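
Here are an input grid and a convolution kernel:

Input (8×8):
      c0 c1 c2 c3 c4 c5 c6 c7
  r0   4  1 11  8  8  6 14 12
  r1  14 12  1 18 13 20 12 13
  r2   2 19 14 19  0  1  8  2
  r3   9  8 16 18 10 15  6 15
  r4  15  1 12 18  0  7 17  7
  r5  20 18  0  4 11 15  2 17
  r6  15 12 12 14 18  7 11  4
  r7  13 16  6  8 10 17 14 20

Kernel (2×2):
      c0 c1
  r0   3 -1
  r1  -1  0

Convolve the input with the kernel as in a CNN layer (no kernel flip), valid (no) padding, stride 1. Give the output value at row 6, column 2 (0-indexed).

16

The receptive field on the input at this output position is [12 14 / 6 8]. Elementwise product with the kernel and sum: 12·3 + 14·-1 + 6·-1.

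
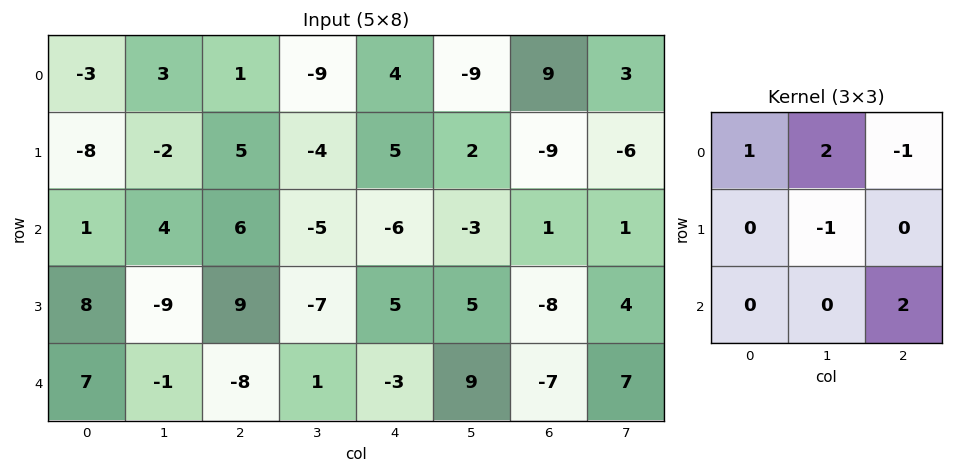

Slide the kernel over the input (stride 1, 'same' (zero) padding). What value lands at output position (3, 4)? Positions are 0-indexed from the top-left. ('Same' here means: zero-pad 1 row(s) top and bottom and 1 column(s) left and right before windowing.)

The receptive field on the zero-padded input at this output position is [-5 -6 -3 / -7 5 5 / 1 -3 9]. Elementwise product with the kernel and sum: -5·1 + -6·2 + -3·-1 + 5·-1 + 9·2.

-1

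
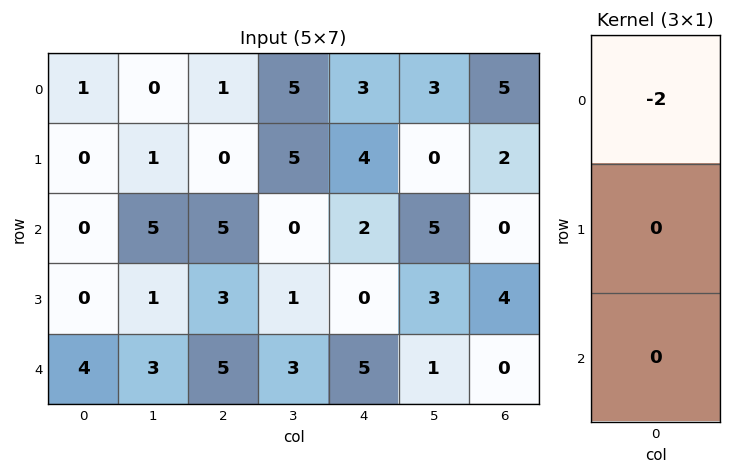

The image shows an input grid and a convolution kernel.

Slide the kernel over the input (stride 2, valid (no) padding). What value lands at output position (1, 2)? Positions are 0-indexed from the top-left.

The receptive field on the input at this output position is [2 / 0 / 5]. Elementwise product with the kernel and sum: 2·-2.

-4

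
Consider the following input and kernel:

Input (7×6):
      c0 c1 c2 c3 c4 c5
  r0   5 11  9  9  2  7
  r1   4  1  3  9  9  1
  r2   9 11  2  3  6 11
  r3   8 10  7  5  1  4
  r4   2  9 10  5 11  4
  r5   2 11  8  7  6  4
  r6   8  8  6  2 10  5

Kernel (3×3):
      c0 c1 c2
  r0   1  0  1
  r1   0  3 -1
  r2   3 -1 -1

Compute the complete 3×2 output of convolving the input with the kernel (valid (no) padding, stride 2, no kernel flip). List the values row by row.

Output[0,0]: The receptive field on the input at this output position is [5 11 9 / 4 1 3 / 9 11 2]. Elementwise product with the kernel and sum: 5·1 + 9·1 + 1·3 + 3·-1 + 9·3 + 11·-1 + 2·-1.
Output[0,1]: The receptive field on the input at this output position is [9 9 2 / 3 9 9 / 2 3 6]. Elementwise product with the kernel and sum: 9·1 + 2·1 + 9·3 + 9·-1 + 2·3 + 3·-1 + 6·-1.

28 26
21 36
47 42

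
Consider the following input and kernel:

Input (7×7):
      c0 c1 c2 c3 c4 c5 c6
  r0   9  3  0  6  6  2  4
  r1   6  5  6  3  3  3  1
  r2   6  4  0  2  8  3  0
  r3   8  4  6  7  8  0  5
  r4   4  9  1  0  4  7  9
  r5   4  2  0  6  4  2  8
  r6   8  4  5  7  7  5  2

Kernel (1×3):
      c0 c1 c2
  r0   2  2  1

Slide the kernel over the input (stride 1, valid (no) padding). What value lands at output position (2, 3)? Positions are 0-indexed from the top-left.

The receptive field on the input at this output position is [2 8 3]. Elementwise product with the kernel and sum: 2·2 + 8·2 + 3·1.

23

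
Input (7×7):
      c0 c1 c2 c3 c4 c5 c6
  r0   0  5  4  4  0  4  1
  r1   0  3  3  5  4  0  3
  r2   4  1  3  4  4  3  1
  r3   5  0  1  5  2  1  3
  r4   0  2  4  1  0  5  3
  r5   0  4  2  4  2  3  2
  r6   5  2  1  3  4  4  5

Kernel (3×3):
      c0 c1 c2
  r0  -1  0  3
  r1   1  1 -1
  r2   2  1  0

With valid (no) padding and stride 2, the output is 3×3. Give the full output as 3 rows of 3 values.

21 10 15
11 22 4
26 5 24

Output[0,0]: The receptive field on the input at this output position is [0 5 4 / 0 3 3 / 4 1 3]. Elementwise product with the kernel and sum: 0·-1 + 4·3 + 0·1 + 3·1 + 3·-1 + 4·2 + 1·1.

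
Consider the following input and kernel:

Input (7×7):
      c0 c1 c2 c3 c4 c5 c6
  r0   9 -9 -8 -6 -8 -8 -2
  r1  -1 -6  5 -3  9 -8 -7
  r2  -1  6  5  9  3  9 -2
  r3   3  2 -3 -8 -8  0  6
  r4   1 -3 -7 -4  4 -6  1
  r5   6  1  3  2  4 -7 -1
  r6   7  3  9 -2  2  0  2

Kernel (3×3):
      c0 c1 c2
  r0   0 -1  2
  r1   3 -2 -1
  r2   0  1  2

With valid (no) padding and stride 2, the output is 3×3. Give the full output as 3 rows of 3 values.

Output[0,0]: The receptive field on the input at this output position is [9 -9 -8 / -1 -6 5 / -1 6 5]. Elementwise product with the kernel and sum: -9·-1 + -8·2 + -1·3 + -6·-2 + 5·-1 + 6·1 + 5·2.
Output[0,1]: The receptive field on the input at this output position is [-8 -6 -8 / 5 -3 9 / 5 9 3]. Elementwise product with the kernel and sum: -6·-1 + -8·2 + 5·3 + -3·-2 + 9·-1 + 9·1 + 3·2.

13 17 59
-5 16 -47
23 15 39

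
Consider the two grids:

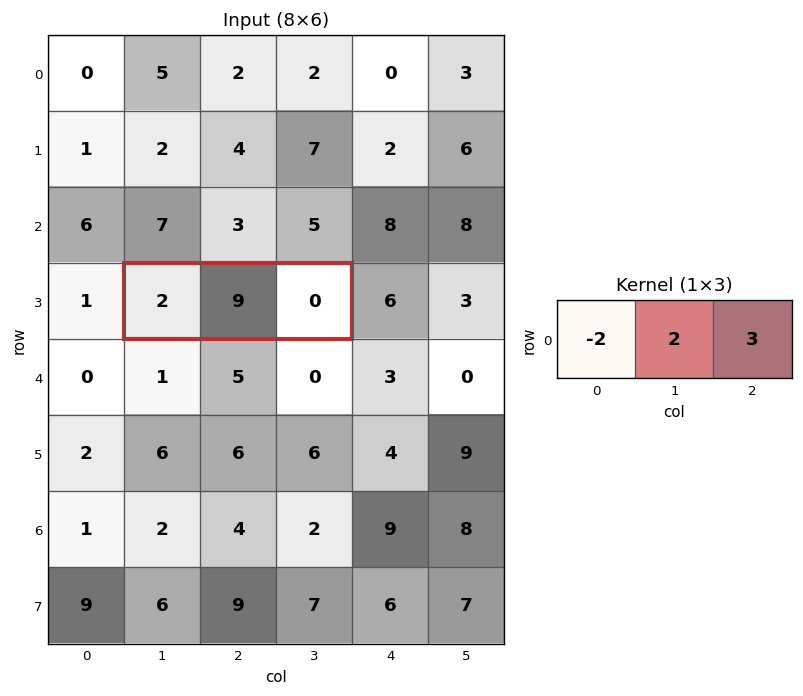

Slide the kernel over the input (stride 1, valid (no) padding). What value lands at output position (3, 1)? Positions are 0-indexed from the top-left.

The receptive field on the input at this output position is [2 9 0]. Elementwise product with the kernel and sum: 2·-2 + 9·2 + 0·3.

14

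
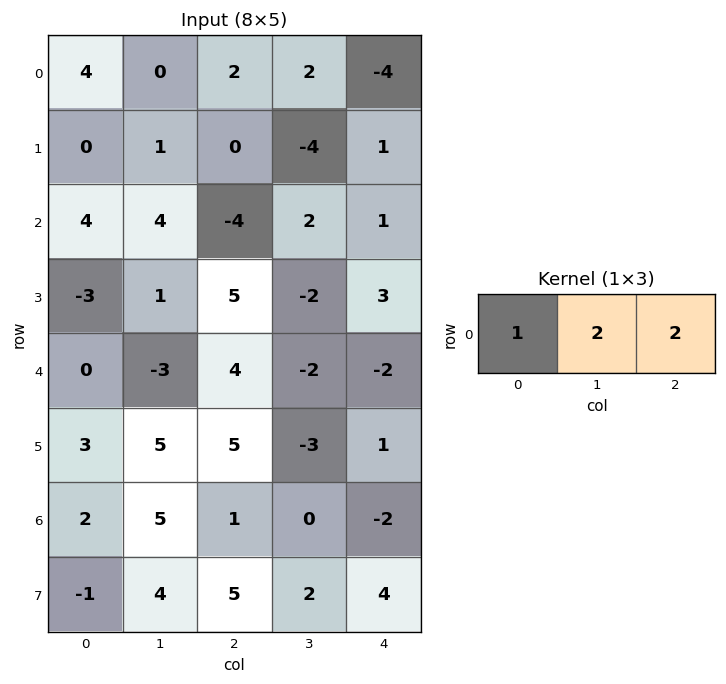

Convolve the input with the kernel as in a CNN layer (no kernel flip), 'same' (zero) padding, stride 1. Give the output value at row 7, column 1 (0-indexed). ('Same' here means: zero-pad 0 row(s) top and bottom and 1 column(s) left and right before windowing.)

The receptive field on the zero-padded input at this output position is [-1 4 5]. Elementwise product with the kernel and sum: -1·1 + 4·2 + 5·2.

17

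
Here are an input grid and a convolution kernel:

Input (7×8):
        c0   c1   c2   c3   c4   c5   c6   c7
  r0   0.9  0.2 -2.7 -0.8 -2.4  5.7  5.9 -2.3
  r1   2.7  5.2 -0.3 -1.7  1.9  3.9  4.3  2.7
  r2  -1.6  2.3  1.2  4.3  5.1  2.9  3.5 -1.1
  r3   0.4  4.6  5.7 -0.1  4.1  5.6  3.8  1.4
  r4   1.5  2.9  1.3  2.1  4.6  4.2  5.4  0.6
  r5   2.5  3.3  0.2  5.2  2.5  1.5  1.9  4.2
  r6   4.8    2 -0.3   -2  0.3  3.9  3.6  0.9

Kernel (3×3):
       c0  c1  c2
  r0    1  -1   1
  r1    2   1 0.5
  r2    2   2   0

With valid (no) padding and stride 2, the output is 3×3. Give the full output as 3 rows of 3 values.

9.85 5.35 23.65
14.35 22.15 39
21.9 6.05 21.65

Output[0,0]: The receptive field on the input at this output position is [0.9 0.2 -2.7 / 2.7 5.2 -0.3 / -1.6 2.3 1.2]. Elementwise product with the kernel and sum: 0.9·1 + 0.2·-1 + -2.7·1 + 2.7·2 + 5.2·1 + -0.3·0.5 + -1.6·2 + 2.3·2.
Output[0,1]: The receptive field on the input at this output position is [-2.7 -0.8 -2.4 / -0.3 -1.7 1.9 / 1.2 4.3 5.1]. Elementwise product with the kernel and sum: -2.7·1 + -0.8·-1 + -2.4·1 + -0.3·2 + -1.7·1 + 1.9·0.5 + 1.2·2 + 4.3·2.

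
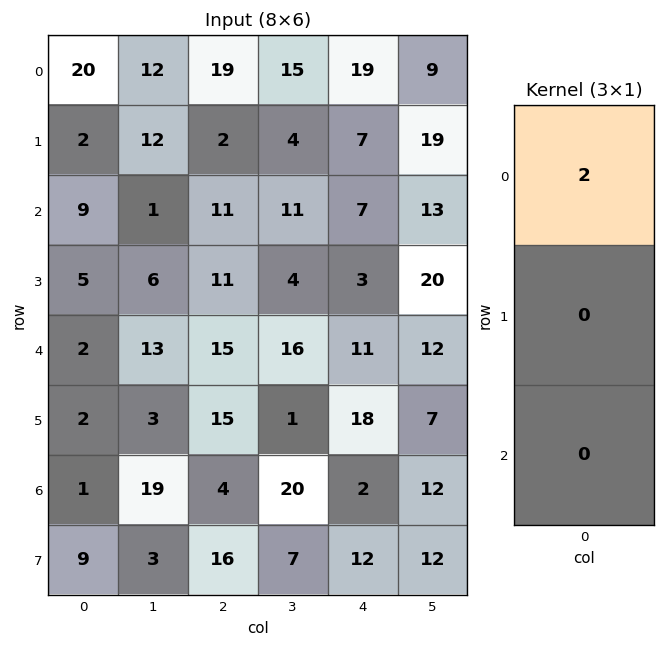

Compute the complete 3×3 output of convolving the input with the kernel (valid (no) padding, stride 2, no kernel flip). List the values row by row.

40 38 38
18 22 14
4 30 22

Output[0,0]: The receptive field on the input at this output position is [20 / 2 / 9]. Elementwise product with the kernel and sum: 20·2.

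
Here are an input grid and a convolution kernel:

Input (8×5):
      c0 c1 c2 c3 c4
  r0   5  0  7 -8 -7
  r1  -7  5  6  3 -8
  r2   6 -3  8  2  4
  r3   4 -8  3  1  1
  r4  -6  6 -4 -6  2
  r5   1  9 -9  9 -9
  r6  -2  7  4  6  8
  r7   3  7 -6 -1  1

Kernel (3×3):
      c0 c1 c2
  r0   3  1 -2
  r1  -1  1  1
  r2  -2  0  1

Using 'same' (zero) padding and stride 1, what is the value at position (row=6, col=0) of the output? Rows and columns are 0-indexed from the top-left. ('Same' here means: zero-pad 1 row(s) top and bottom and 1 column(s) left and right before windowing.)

The receptive field on the zero-padded input at this output position is [0 1 9 / 0 -2 7 / 0 3 7]. Elementwise product with the kernel and sum: 0·3 + 1·1 + 9·-2 + 0·-1 + -2·1 + 7·1 + 0·-2 + 7·1.

-5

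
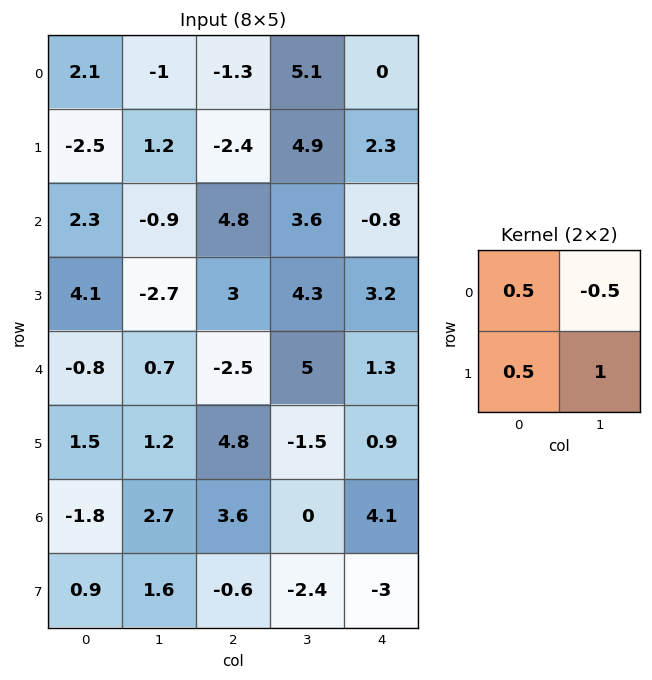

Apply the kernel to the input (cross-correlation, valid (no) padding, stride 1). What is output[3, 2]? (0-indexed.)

The receptive field on the input at this output position is [3 4.3 / -2.5 5]. Elementwise product with the kernel and sum: 3·0.5 + 4.3·-0.5 + -2.5·0.5 + 5·1.

3.1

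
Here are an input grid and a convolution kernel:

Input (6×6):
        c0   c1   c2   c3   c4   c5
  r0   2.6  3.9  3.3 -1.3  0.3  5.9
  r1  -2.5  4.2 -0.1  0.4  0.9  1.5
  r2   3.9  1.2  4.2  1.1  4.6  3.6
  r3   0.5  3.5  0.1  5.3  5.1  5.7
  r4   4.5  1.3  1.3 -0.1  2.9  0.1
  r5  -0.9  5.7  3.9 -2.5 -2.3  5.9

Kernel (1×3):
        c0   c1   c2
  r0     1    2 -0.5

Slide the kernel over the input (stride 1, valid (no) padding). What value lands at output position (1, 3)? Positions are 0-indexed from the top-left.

The receptive field on the input at this output position is [0.4 0.9 1.5]. Elementwise product with the kernel and sum: 0.4·1 + 0.9·2 + 1.5·-0.5.

1.45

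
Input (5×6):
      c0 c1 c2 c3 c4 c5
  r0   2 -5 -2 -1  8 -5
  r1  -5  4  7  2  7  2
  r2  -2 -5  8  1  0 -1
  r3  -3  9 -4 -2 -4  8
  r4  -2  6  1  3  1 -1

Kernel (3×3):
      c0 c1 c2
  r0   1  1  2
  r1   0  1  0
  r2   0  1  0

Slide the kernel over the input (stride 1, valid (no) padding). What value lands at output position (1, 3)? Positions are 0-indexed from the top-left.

9

The receptive field on the input at this output position is [2 7 2 / 1 0 -1 / -2 -4 8]. Elementwise product with the kernel and sum: 2·1 + 7·1 + 2·2 + 0·1 + -4·1.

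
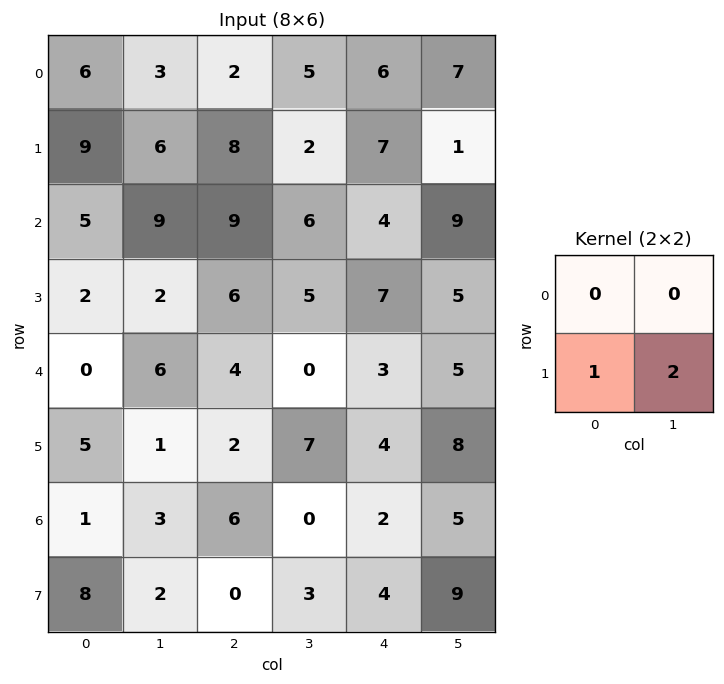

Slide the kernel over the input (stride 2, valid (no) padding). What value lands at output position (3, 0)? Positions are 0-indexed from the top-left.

The receptive field on the input at this output position is [1 3 / 8 2]. Elementwise product with the kernel and sum: 8·1 + 2·2.

12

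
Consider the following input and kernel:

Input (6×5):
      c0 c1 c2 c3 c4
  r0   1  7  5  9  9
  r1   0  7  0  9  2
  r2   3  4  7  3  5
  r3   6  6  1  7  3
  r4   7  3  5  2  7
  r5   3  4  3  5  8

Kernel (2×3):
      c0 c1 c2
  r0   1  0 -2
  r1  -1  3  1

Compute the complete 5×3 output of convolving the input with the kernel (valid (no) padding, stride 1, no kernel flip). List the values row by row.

12 -9 16
16 9 3
2 2 20
11 6 3
9 9 11

Output[0,0]: The receptive field on the input at this output position is [1 7 5 / 0 7 0]. Elementwise product with the kernel and sum: 1·1 + 5·-2 + 0·-1 + 7·3 + 0·1.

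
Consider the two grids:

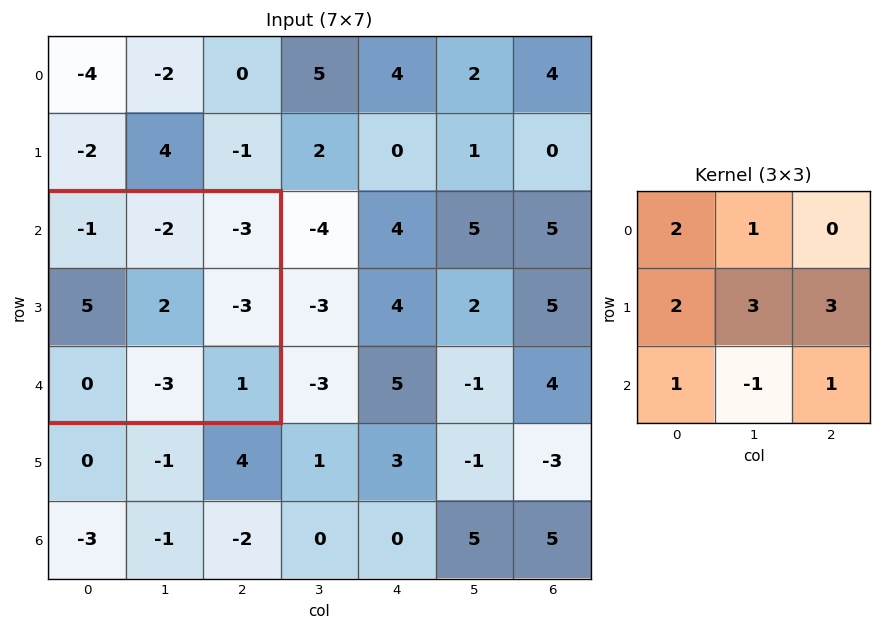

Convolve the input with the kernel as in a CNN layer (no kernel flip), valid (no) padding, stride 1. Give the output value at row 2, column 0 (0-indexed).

7

The receptive field on the input at this output position is [-1 -2 -3 / 5 2 -3 / 0 -3 1]. Elementwise product with the kernel and sum: -1·2 + -2·1 + 5·2 + 2·3 + -3·3 + 0·1 + -3·-1 + 1·1.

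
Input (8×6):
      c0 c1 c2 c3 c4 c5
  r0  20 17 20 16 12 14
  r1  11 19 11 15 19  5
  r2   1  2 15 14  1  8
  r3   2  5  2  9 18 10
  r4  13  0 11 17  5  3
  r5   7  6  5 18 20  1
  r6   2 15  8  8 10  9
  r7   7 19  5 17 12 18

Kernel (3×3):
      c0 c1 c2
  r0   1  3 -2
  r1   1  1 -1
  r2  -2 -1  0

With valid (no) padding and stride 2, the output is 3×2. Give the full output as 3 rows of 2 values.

46 7
-44 9
-20 31

Output[0,0]: The receptive field on the input at this output position is [20 17 20 / 11 19 11 / 1 2 15]. Elementwise product with the kernel and sum: 20·1 + 17·3 + 20·-2 + 11·1 + 19·1 + 11·-1 + 1·-2 + 2·-1.
Output[0,1]: The receptive field on the input at this output position is [20 16 12 / 11 15 19 / 15 14 1]. Elementwise product with the kernel and sum: 20·1 + 16·3 + 12·-2 + 11·1 + 15·1 + 19·-1 + 15·-2 + 14·-1.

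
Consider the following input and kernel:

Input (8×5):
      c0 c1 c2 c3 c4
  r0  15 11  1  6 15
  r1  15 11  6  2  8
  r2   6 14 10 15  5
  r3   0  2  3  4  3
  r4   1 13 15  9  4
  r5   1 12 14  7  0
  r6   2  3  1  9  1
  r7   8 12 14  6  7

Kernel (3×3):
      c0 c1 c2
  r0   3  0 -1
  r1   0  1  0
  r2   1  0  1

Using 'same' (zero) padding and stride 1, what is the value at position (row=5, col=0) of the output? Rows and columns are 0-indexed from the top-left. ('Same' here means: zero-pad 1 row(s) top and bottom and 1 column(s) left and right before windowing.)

The receptive field on the zero-padded input at this output position is [0 1 13 / 0 1 12 / 0 2 3]. Elementwise product with the kernel and sum: 0·3 + 13·-1 + 1·1 + 0·1 + 3·1.

-9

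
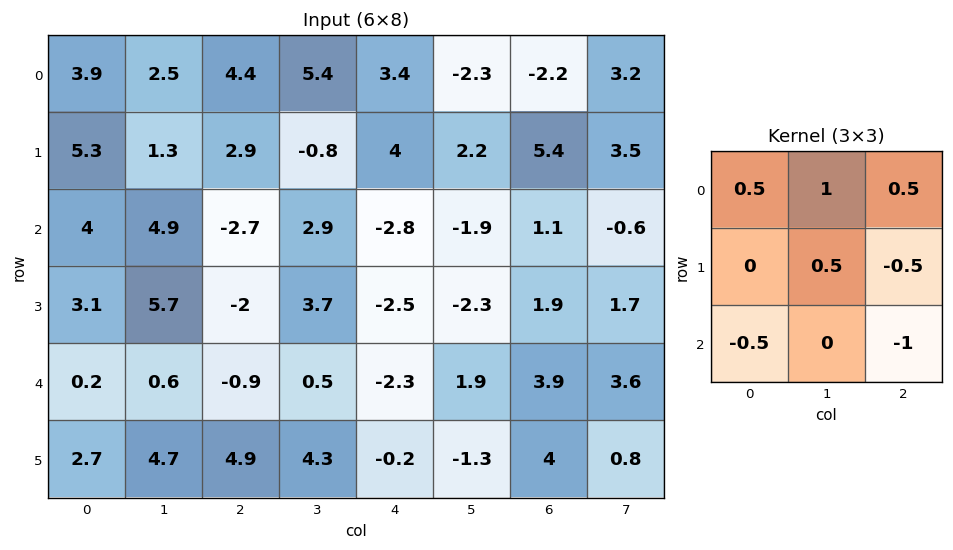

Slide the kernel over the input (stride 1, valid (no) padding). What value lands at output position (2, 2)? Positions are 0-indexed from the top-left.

The receptive field on the input at this output position is [-2.7 2.9 -2.8 / -2 3.7 -2.5 / -0.9 0.5 -2.3]. Elementwise product with the kernel and sum: -2.7·0.5 + 2.9·1 + -2.8·0.5 + 3.7·0.5 + -2.5·-0.5 + -0.9·-0.5 + -2.3·-1.

6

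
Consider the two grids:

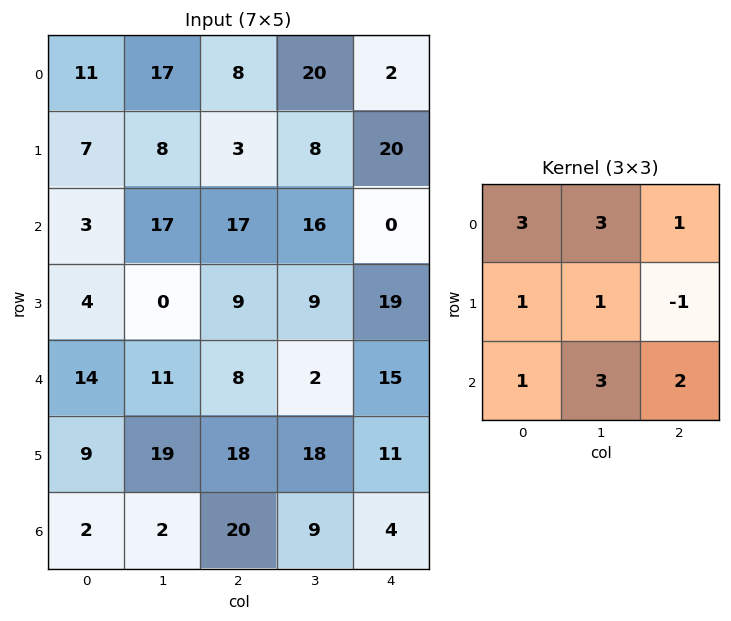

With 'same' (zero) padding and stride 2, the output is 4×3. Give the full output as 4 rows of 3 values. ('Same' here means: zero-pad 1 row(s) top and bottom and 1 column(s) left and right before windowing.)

31 38 90
27 104 166
80 162 152
46 142 100

Output[0,0]: The receptive field on the zero-padded input at this output position is [0 0 0 / 0 11 17 / 0 7 8]. Elementwise product with the kernel and sum: 0·3 + 0·3 + 0·1 + 0·1 + 11·1 + 17·-1 + 0·1 + 7·3 + 8·2.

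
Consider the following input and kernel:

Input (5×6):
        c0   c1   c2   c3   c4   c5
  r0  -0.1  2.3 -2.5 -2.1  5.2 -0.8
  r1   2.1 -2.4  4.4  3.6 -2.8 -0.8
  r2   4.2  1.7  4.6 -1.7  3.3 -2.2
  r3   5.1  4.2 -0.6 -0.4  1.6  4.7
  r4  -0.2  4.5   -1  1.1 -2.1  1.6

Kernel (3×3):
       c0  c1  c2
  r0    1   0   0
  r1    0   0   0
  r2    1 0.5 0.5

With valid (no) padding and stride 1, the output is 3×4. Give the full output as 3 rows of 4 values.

Output[0,0]: The receptive field on the input at this output position is [-0.1 2.3 -2.5 / 2.1 -2.4 4.4 / 4.2 1.7 4.6]. Elementwise product with the kernel and sum: -0.1·1 + 4.2·1 + 1.7·0.5 + 4.6·0.5.

7.25 5.45 2.9 -3.25
9 1.3 4.4 6.35
5.75 6.25 3.1 -0.85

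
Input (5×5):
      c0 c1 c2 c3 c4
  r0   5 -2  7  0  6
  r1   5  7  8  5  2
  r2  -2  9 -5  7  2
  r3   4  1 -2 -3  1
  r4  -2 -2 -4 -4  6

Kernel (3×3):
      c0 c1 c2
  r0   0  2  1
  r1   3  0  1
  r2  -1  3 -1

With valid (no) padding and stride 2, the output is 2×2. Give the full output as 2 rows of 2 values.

60 56
23 -3

Output[0,0]: The receptive field on the input at this output position is [5 -2 7 / 5 7 8 / -2 9 -5]. Elementwise product with the kernel and sum: -2·2 + 7·1 + 5·3 + 8·1 + -2·-1 + 9·3 + -5·-1.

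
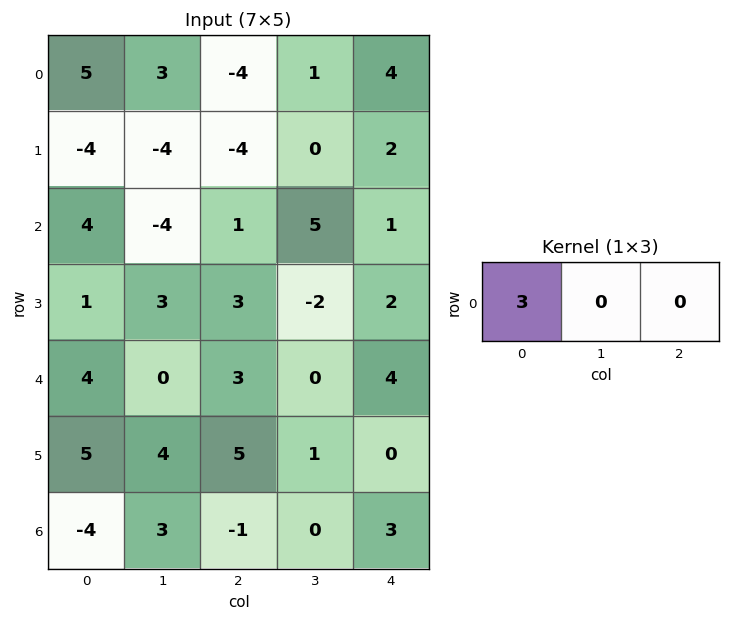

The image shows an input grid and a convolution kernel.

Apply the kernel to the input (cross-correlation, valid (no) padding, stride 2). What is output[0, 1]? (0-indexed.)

The receptive field on the input at this output position is [-4 1 4]. Elementwise product with the kernel and sum: -4·3.

-12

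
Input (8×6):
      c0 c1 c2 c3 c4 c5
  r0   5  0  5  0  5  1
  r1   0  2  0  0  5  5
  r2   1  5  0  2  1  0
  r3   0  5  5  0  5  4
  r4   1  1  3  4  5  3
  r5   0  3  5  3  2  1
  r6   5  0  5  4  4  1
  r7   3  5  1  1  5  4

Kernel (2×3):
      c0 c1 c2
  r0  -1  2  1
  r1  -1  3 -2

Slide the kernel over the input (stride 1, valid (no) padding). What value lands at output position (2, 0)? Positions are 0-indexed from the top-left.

14

The receptive field on the input at this output position is [1 5 0 / 0 5 5]. Elementwise product with the kernel and sum: 1·-1 + 5·2 + 0·1 + 0·-1 + 5·3 + 5·-2.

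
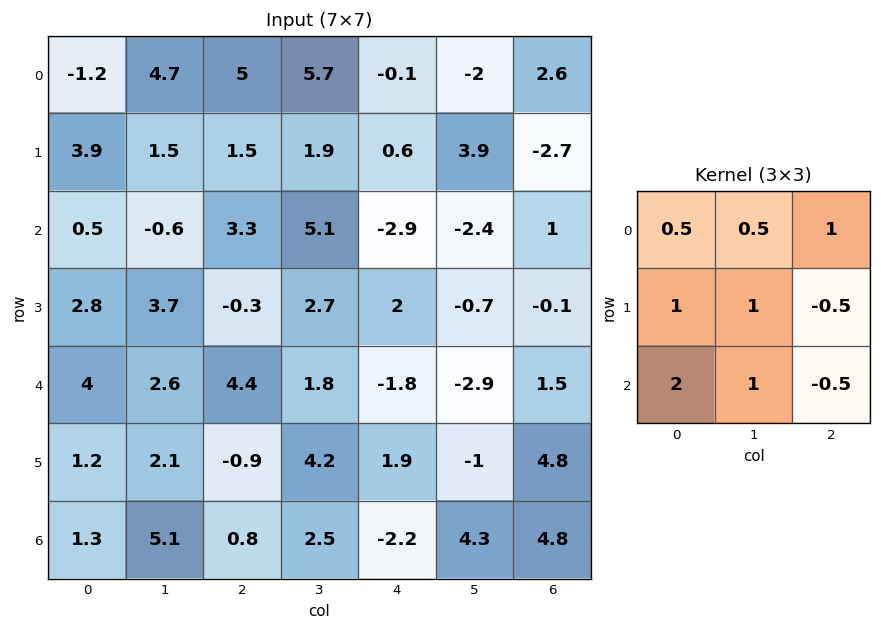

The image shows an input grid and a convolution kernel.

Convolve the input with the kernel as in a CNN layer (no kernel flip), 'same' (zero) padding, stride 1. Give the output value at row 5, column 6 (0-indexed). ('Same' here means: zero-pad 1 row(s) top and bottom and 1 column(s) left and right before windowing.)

The receptive field on the zero-padded input at this output position is [-2.9 1.5 0 / -1 4.8 0 / 4.3 4.8 0]. Elementwise product with the kernel and sum: -2.9·0.5 + 1.5·0.5 + 0·1 + -1·1 + 4.8·1 + 0·-0.5 + 4.3·2 + 4.8·1 + 0·-0.5.

16.5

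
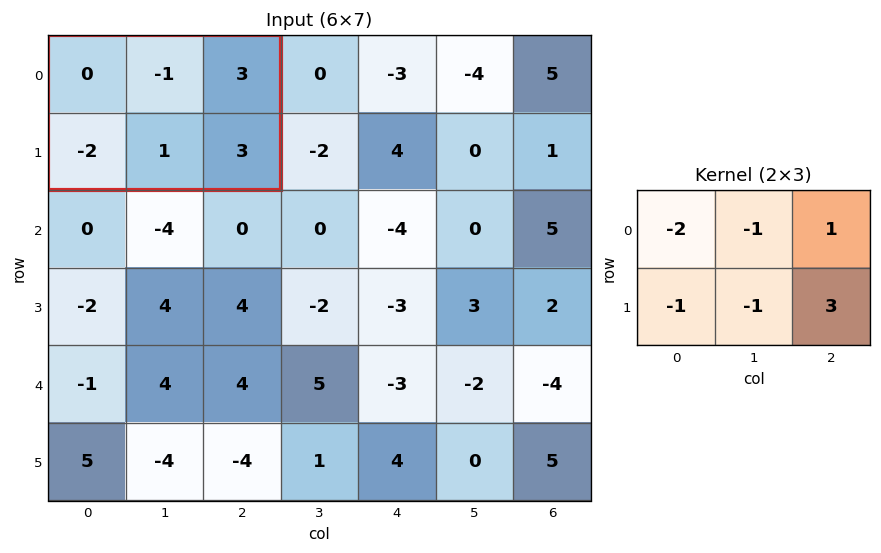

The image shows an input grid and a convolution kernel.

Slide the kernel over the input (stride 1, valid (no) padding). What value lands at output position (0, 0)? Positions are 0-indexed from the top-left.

14

The receptive field on the input at this output position is [0 -1 3 / -2 1 3]. Elementwise product with the kernel and sum: 0·-2 + -1·-1 + 3·1 + -2·-1 + 1·-1 + 3·3.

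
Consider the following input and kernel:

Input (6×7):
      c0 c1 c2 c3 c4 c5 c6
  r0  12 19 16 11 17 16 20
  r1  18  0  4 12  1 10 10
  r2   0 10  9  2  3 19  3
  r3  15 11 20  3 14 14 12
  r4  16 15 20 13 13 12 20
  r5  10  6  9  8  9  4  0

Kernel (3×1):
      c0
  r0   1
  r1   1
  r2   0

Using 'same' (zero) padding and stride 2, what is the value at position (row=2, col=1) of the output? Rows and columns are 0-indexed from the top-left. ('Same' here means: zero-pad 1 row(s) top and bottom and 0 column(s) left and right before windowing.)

The receptive field on the zero-padded input at this output position is [20 / 20 / 9]. Elementwise product with the kernel and sum: 20·1 + 20·1.

40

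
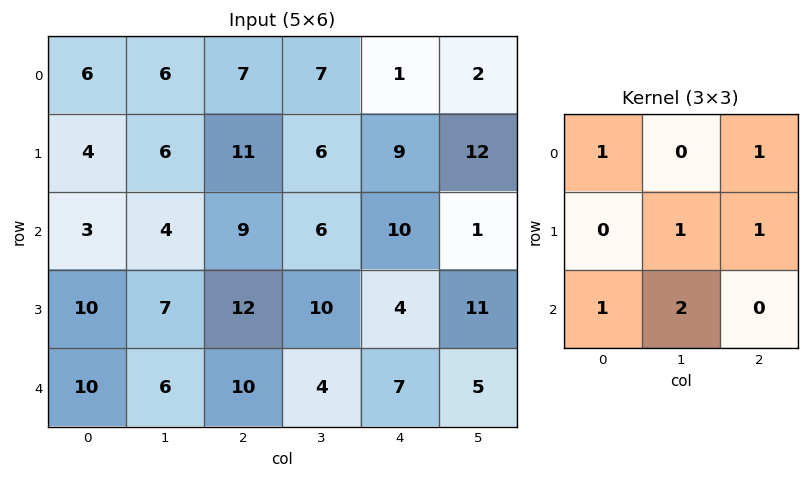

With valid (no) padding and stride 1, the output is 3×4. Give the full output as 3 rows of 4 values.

41 52 44 56
52 58 68 47
53 58 51 40

Output[0,0]: The receptive field on the input at this output position is [6 6 7 / 4 6 11 / 3 4 9]. Elementwise product with the kernel and sum: 6·1 + 7·1 + 6·1 + 11·1 + 3·1 + 4·2.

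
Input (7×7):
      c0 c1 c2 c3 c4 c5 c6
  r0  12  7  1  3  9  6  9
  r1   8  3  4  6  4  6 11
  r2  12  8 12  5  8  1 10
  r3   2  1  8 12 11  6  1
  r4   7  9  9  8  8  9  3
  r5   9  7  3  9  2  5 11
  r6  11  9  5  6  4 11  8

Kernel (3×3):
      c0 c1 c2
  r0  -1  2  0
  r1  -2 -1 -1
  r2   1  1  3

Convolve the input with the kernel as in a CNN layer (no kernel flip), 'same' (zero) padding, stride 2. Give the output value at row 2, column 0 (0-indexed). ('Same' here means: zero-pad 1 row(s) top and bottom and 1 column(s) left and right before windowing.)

18

The receptive field on the zero-padded input at this output position is [0 2 1 / 0 7 9 / 0 9 7]. Elementwise product with the kernel and sum: 0·-1 + 2·2 + 0·-2 + 7·-1 + 9·-1 + 0·1 + 9·1 + 7·3.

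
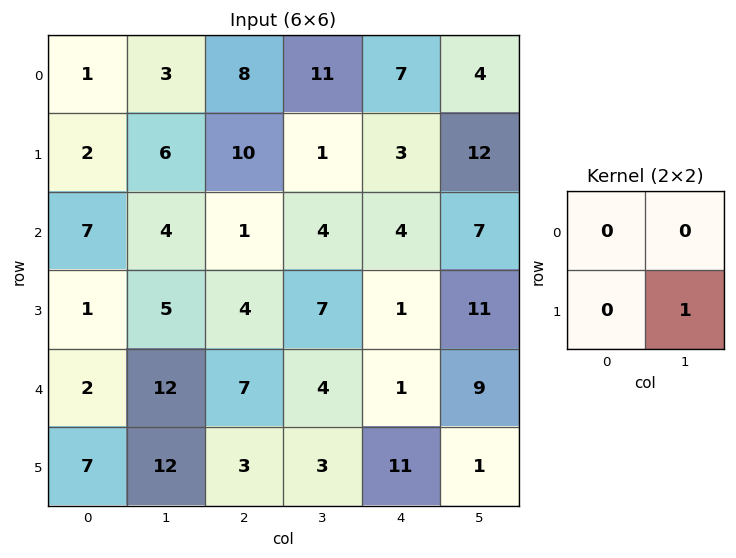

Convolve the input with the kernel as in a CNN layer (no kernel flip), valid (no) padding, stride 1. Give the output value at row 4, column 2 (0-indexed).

The receptive field on the input at this output position is [7 4 / 3 3]. Elementwise product with the kernel and sum: 3·1.

3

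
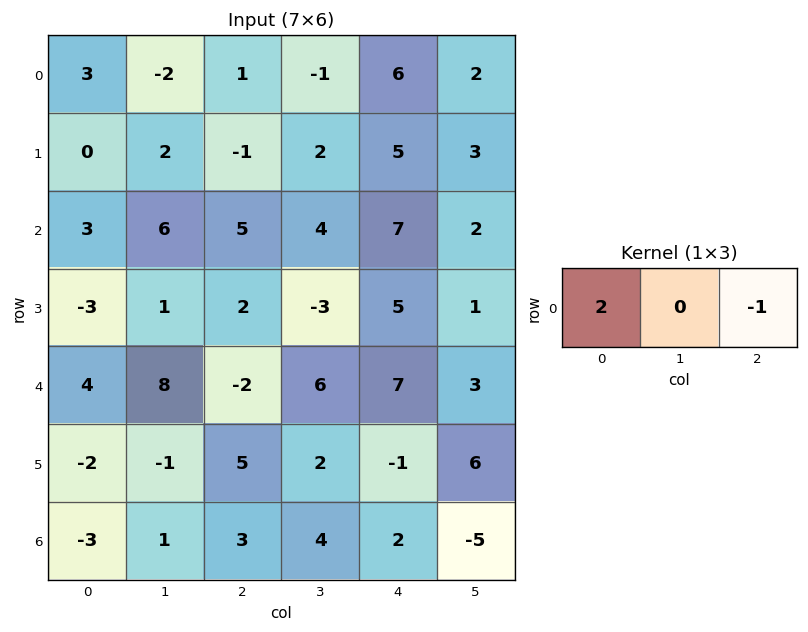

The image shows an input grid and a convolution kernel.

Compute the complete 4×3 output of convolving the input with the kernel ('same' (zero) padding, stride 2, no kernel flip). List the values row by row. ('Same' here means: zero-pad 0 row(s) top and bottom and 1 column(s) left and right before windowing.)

2 -3 -4
-6 8 6
-8 10 9
-1 -2 13

Output[0,0]: The receptive field on the zero-padded input at this output position is [0 3 -2]. Elementwise product with the kernel and sum: 0·2 + -2·-1.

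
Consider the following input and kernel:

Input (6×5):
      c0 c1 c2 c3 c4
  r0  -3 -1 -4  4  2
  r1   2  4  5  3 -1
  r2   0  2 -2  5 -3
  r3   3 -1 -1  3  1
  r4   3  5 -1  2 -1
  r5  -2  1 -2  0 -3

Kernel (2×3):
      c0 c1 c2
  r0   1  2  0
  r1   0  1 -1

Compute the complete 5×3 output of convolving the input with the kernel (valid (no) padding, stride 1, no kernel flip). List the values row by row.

-6 -7 8
14 7 19
4 -6 10
7 -6 8
16 1 6

Output[0,0]: The receptive field on the input at this output position is [-3 -1 -4 / 2 4 5]. Elementwise product with the kernel and sum: -3·1 + -1·2 + 4·1 + 5·-1.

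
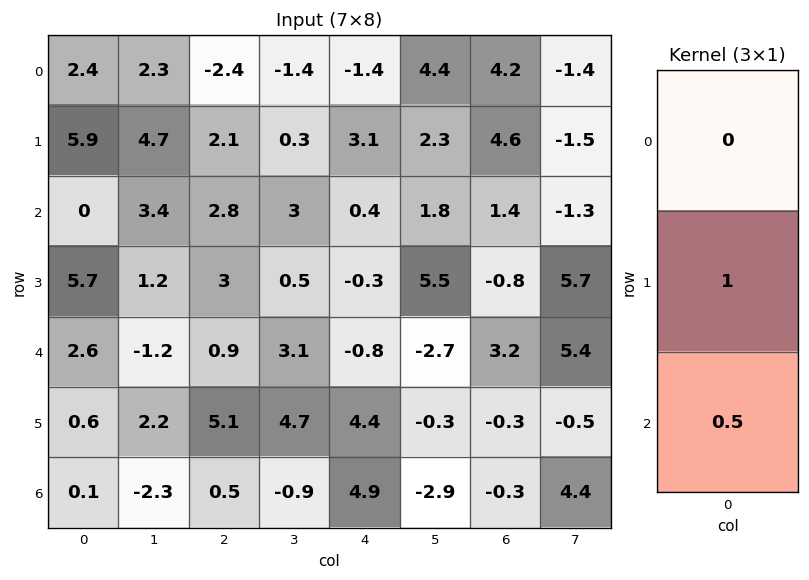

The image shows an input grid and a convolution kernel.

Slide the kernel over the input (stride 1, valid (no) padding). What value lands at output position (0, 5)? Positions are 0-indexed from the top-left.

3.2

The receptive field on the input at this output position is [4.4 / 2.3 / 1.8]. Elementwise product with the kernel and sum: 2.3·1 + 1.8·0.5.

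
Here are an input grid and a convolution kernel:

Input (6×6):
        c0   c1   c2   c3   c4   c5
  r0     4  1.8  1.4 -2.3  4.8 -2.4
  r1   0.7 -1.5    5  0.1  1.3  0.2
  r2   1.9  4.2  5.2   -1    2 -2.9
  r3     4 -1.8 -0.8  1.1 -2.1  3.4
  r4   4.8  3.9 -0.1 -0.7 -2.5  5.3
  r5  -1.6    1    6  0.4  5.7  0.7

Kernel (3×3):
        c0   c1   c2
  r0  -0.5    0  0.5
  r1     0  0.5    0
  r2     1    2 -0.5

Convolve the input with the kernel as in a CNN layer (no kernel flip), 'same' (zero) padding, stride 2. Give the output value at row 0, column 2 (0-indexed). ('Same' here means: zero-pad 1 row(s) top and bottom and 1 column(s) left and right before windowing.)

The receptive field on the zero-padded input at this output position is [0 0 0 / -2.3 4.8 -2.4 / 0.1 1.3 0.2]. Elementwise product with the kernel and sum: 0·-0.5 + 0·0.5 + 4.8·0.5 + 0.1·1 + 1.3·2 + 0.2·-0.5.

5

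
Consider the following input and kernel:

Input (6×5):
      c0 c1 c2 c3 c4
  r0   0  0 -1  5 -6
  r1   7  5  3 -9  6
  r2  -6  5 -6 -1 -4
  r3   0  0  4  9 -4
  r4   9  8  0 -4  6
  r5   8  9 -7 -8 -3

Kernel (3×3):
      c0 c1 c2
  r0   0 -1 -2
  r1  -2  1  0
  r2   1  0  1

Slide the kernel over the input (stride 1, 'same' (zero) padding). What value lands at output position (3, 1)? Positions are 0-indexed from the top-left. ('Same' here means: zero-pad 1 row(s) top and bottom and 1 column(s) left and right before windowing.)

The receptive field on the zero-padded input at this output position is [-6 5 -6 / 0 0 4 / 9 8 0]. Elementwise product with the kernel and sum: 5·-1 + -6·-2 + 0·-2 + 0·1 + 9·1 + 0·1.

16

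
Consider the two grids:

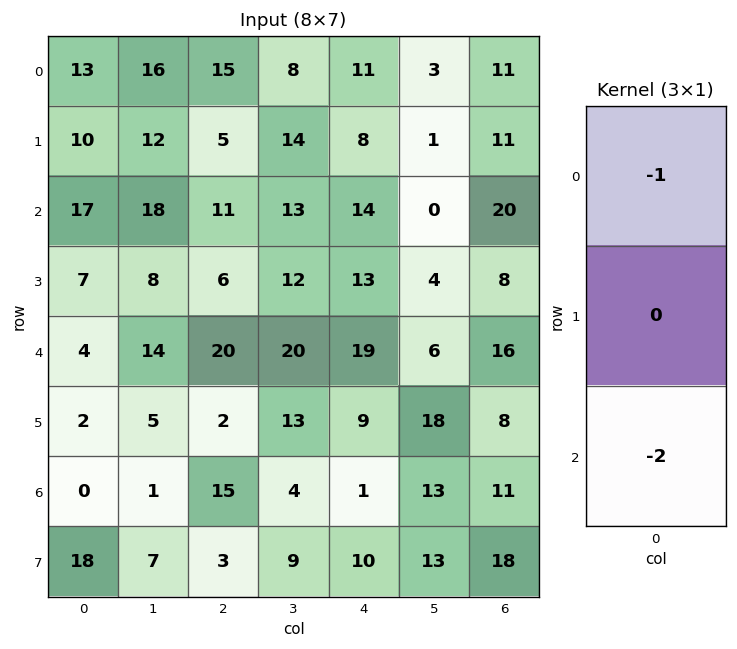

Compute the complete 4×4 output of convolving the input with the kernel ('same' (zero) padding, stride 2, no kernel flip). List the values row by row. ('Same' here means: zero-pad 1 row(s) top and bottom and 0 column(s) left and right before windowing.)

Output[0,0]: The receptive field on the zero-padded input at this output position is [0 / 13 / 10]. Elementwise product with the kernel and sum: 0·-1 + 10·-2.
Output[0,1]: The receptive field on the zero-padded input at this output position is [0 / 15 / 5]. Elementwise product with the kernel and sum: 0·-1 + 5·-2.

-20 -10 -16 -22
-24 -17 -34 -27
-11 -10 -31 -24
-38 -8 -29 -44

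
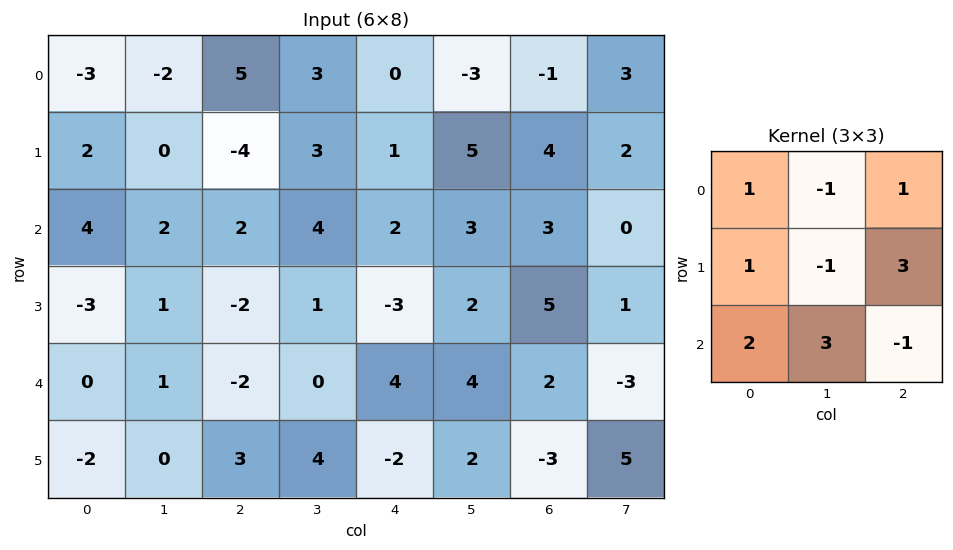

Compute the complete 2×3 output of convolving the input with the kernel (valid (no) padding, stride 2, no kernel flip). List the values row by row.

6 12 20
-1 -20 30

Output[0,0]: The receptive field on the input at this output position is [-3 -2 5 / 2 0 -4 / 4 2 2]. Elementwise product with the kernel and sum: -3·1 + -2·-1 + 5·1 + 2·1 + 0·-1 + -4·3 + 4·2 + 2·3 + 2·-1.
Output[0,1]: The receptive field on the input at this output position is [5 3 0 / -4 3 1 / 2 4 2]. Elementwise product with the kernel and sum: 5·1 + 3·-1 + 0·1 + -4·1 + 3·-1 + 1·3 + 2·2 + 4·3 + 2·-1.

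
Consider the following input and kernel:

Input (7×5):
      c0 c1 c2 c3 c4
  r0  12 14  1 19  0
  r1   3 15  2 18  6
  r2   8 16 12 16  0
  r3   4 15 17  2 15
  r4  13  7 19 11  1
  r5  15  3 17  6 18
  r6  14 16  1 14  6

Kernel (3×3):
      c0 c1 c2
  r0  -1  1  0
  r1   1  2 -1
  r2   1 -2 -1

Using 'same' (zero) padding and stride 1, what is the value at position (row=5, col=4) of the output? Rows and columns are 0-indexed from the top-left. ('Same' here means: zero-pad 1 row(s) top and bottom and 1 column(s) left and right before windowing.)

34

The receptive field on the zero-padded input at this output position is [11 1 0 / 6 18 0 / 14 6 0]. Elementwise product with the kernel and sum: 11·-1 + 1·1 + 6·1 + 18·2 + 0·-1 + 14·1 + 6·-2 + 0·-1.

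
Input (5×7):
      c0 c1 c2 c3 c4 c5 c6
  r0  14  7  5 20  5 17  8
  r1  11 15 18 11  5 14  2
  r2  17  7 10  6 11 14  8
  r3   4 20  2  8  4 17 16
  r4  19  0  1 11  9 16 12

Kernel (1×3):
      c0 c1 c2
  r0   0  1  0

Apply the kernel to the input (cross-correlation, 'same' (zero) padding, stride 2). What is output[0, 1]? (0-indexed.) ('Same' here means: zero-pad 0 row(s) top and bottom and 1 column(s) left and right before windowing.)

5

The receptive field on the zero-padded input at this output position is [7 5 20]. Elementwise product with the kernel and sum: 5·1.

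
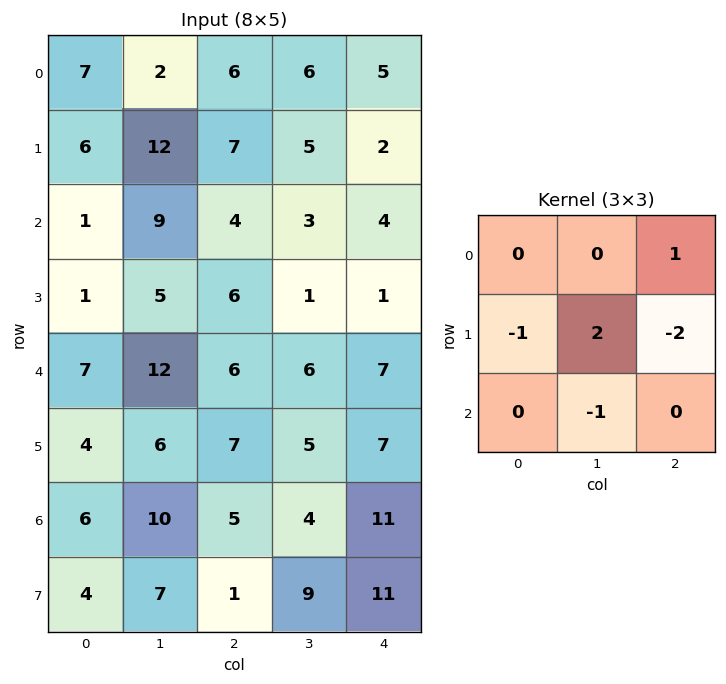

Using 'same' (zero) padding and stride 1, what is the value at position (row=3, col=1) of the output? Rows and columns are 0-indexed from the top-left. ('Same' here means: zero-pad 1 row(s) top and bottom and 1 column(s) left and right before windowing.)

The receptive field on the zero-padded input at this output position is [1 9 4 / 1 5 6 / 7 12 6]. Elementwise product with the kernel and sum: 4·1 + 1·-1 + 5·2 + 6·-2 + 12·-1.

-11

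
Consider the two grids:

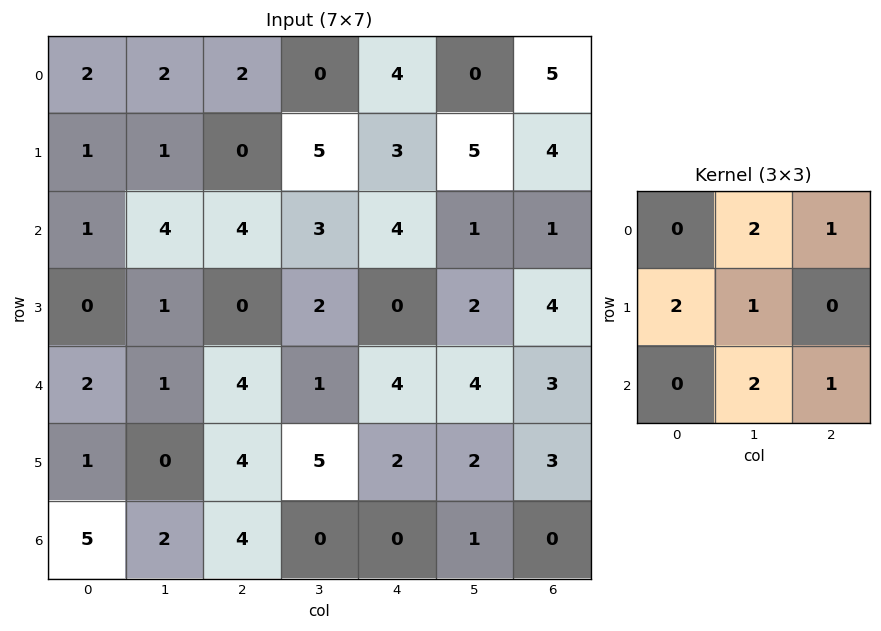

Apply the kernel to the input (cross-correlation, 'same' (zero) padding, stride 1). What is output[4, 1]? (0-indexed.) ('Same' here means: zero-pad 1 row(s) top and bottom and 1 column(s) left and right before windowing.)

The receptive field on the zero-padded input at this output position is [0 1 0 / 2 1 4 / 1 0 4]. Elementwise product with the kernel and sum: 1·2 + 0·1 + 2·2 + 1·1 + 0·2 + 4·1.

11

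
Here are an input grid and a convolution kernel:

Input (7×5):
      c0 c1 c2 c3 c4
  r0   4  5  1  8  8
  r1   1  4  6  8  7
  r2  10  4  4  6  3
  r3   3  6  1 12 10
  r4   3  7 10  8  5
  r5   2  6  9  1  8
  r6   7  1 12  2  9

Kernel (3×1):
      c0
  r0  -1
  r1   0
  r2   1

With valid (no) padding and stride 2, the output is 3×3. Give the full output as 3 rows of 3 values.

Output[0,0]: The receptive field on the input at this output position is [4 / 1 / 10]. Elementwise product with the kernel and sum: 4·-1 + 10·1.
Output[0,1]: The receptive field on the input at this output position is [1 / 6 / 4]. Elementwise product with the kernel and sum: 1·-1 + 4·1.

6 3 -5
-7 6 2
4 2 4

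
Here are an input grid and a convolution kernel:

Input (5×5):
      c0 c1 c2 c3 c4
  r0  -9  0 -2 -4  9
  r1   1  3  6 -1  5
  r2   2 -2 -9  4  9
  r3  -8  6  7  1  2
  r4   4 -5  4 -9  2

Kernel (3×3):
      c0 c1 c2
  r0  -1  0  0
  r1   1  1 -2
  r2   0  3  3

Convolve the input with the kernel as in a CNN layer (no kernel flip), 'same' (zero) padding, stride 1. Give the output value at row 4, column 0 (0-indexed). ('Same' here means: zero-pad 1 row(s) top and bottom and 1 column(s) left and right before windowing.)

14

The receptive field on the zero-padded input at this output position is [0 -8 6 / 0 4 -5 / 0 0 0]. Elementwise product with the kernel and sum: 0·-1 + 0·1 + 4·1 + -5·-2 + 0·3 + 0·3.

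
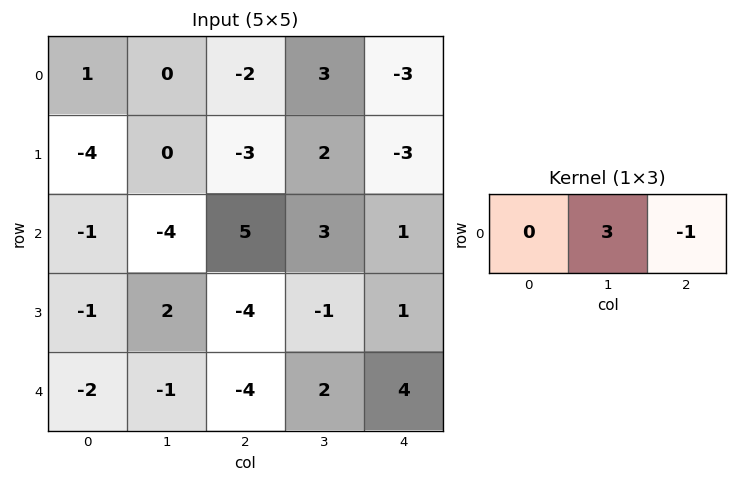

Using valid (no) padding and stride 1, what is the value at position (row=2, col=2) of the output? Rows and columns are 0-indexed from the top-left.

8

The receptive field on the input at this output position is [5 3 1]. Elementwise product with the kernel and sum: 3·3 + 1·-1.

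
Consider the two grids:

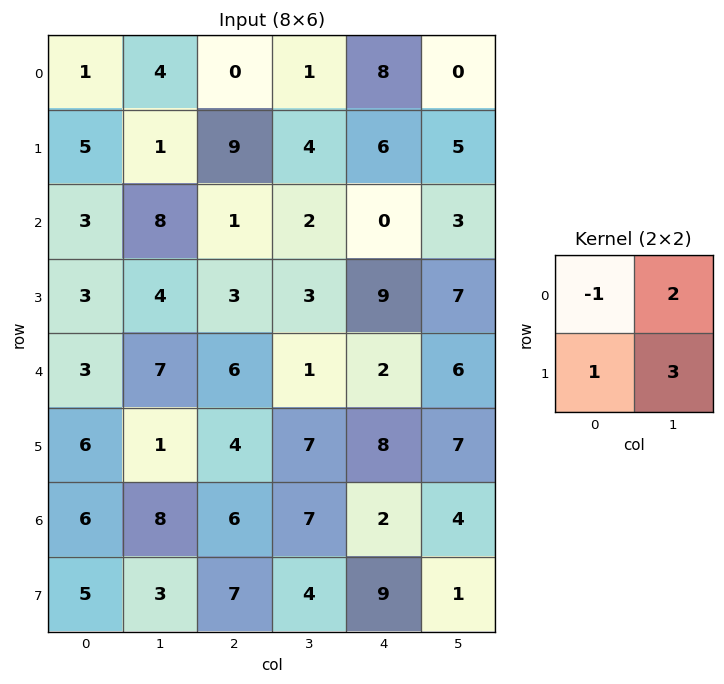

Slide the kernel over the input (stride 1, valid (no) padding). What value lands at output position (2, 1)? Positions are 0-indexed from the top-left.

7

The receptive field on the input at this output position is [8 1 / 4 3]. Elementwise product with the kernel and sum: 8·-1 + 1·2 + 4·1 + 3·3.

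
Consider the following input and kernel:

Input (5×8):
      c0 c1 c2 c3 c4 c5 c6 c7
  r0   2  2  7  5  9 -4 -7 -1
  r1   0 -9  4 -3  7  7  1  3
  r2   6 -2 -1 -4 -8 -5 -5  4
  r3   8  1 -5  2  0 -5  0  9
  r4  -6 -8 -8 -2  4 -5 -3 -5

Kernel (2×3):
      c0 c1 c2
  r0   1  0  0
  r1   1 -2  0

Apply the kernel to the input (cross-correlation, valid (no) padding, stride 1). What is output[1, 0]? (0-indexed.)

The receptive field on the input at this output position is [0 -9 4 / 6 -2 -1]. Elementwise product with the kernel and sum: 0·1 + 6·1 + -2·-2.

10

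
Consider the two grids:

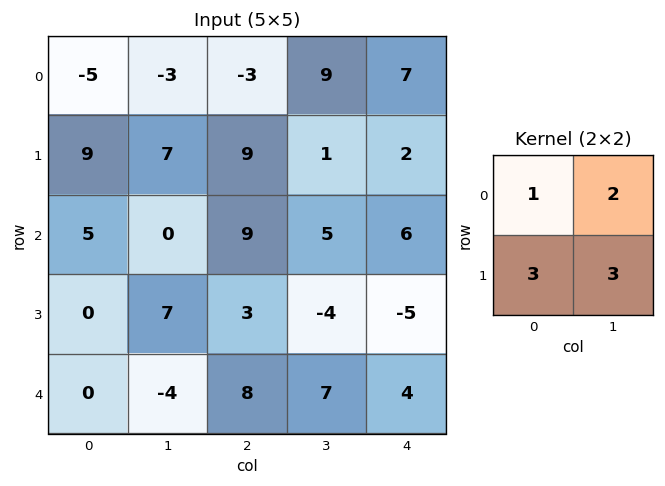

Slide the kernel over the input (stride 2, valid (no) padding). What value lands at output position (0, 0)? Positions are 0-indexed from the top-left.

The receptive field on the input at this output position is [-5 -3 / 9 7]. Elementwise product with the kernel and sum: -5·1 + -3·2 + 9·3 + 7·3.

37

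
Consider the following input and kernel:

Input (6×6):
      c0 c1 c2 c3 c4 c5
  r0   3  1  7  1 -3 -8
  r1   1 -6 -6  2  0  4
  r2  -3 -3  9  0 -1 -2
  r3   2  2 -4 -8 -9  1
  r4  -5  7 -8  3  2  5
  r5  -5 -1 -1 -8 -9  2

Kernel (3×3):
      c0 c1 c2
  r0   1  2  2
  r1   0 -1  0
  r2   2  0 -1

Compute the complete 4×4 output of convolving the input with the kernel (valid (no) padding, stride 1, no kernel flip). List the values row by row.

10 17 20 -19
-12 -11 -1 -6
5 30 -3 4
-18 -8 -34 -44

Output[0,0]: The receptive field on the input at this output position is [3 1 7 / 1 -6 -6 / -3 -3 9]. Elementwise product with the kernel and sum: 3·1 + 1·2 + 7·2 + -6·-1 + -3·2 + 9·-1.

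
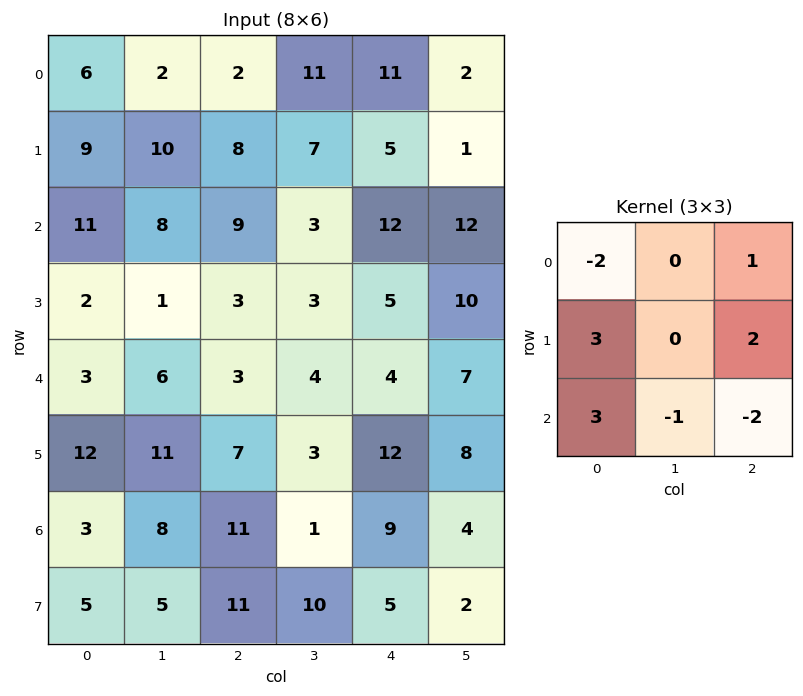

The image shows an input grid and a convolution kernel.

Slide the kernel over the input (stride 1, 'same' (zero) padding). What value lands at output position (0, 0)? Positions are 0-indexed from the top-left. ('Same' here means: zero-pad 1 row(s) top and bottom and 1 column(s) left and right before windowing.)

-25

The receptive field on the zero-padded input at this output position is [0 0 0 / 0 6 2 / 0 9 10]. Elementwise product with the kernel and sum: 0·-2 + 0·1 + 0·3 + 2·2 + 0·3 + 9·-1 + 10·-2.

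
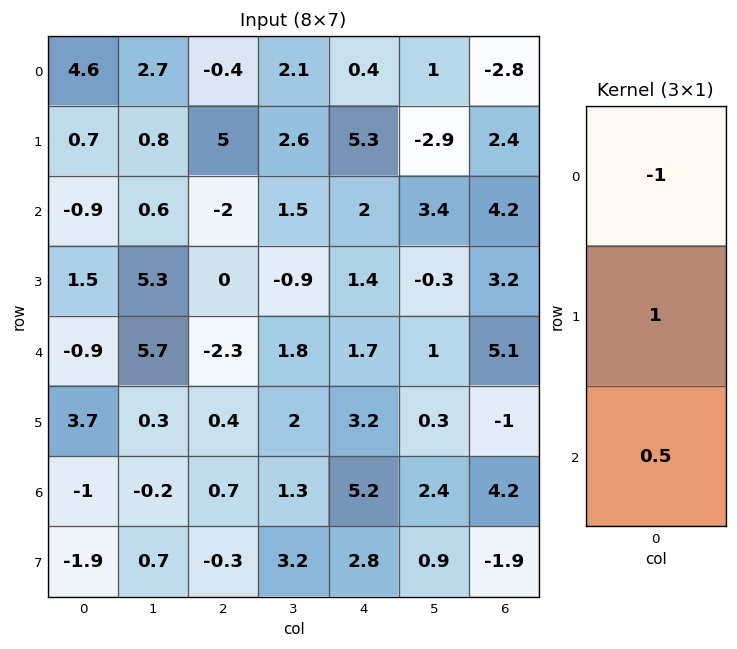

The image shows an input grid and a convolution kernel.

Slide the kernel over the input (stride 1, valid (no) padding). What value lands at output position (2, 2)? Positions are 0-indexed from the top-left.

0.85

The receptive field on the input at this output position is [-2 / 0 / -2.3]. Elementwise product with the kernel and sum: -2·-1 + 0·1 + -2.3·0.5.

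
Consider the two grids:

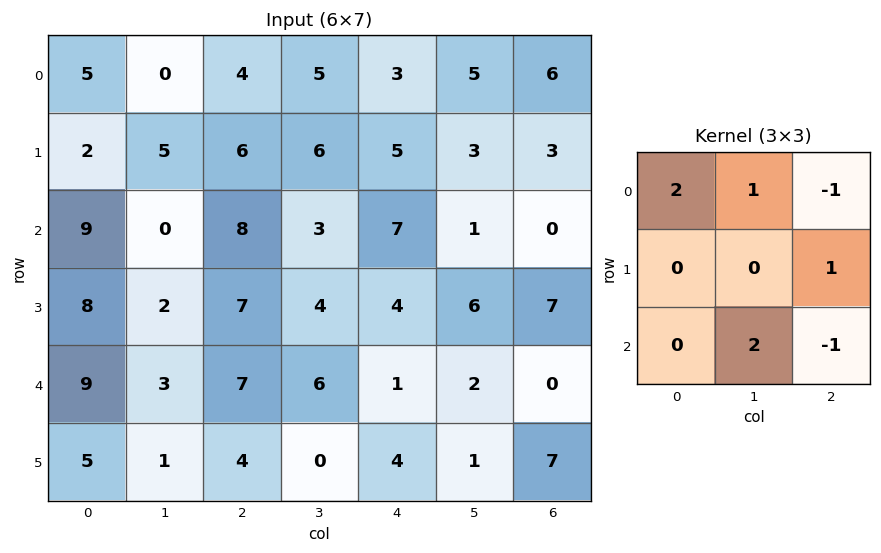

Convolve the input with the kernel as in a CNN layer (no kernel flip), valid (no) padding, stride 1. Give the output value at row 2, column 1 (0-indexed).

17

The receptive field on the input at this output position is [0 8 3 / 2 7 4 / 3 7 6]. Elementwise product with the kernel and sum: 0·2 + 8·1 + 3·-1 + 4·1 + 7·2 + 6·-1.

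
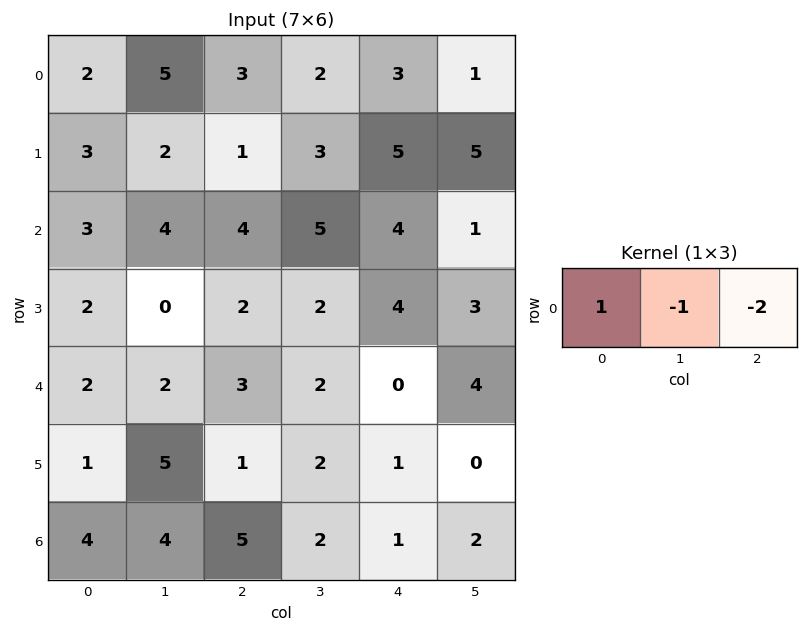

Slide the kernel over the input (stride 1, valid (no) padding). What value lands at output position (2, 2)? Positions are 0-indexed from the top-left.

The receptive field on the input at this output position is [4 5 4]. Elementwise product with the kernel and sum: 4·1 + 5·-1 + 4·-2.

-9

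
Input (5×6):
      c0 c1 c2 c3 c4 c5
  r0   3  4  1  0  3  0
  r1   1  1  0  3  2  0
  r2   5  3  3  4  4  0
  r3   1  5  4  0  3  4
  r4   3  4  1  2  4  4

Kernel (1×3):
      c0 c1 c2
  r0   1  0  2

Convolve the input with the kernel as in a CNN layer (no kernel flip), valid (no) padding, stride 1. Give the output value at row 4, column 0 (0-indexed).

The receptive field on the input at this output position is [3 4 1]. Elementwise product with the kernel and sum: 3·1 + 1·2.

5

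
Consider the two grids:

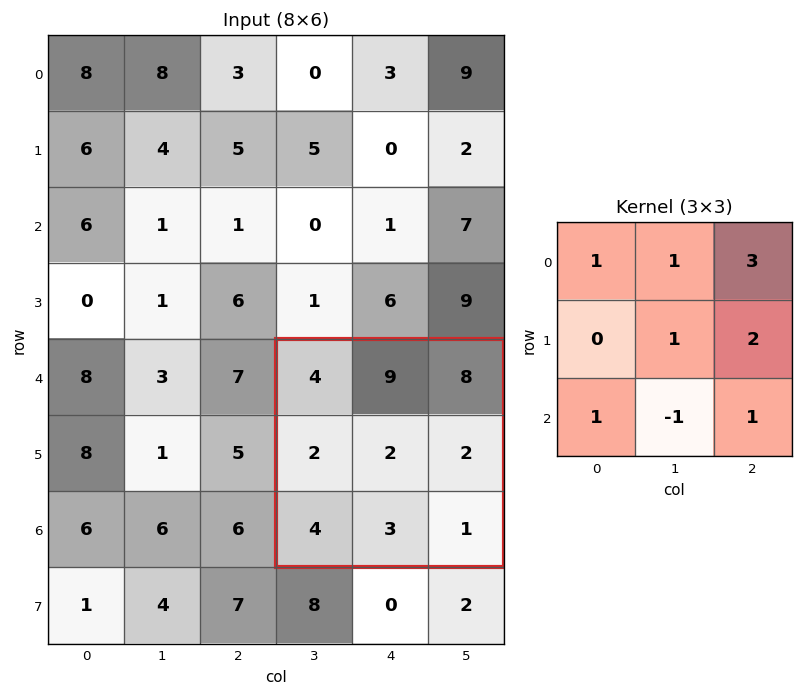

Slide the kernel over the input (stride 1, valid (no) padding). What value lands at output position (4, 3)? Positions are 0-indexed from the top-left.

The receptive field on the input at this output position is [4 9 8 / 2 2 2 / 4 3 1]. Elementwise product with the kernel and sum: 4·1 + 9·1 + 8·3 + 2·1 + 2·2 + 4·1 + 3·-1 + 1·1.

45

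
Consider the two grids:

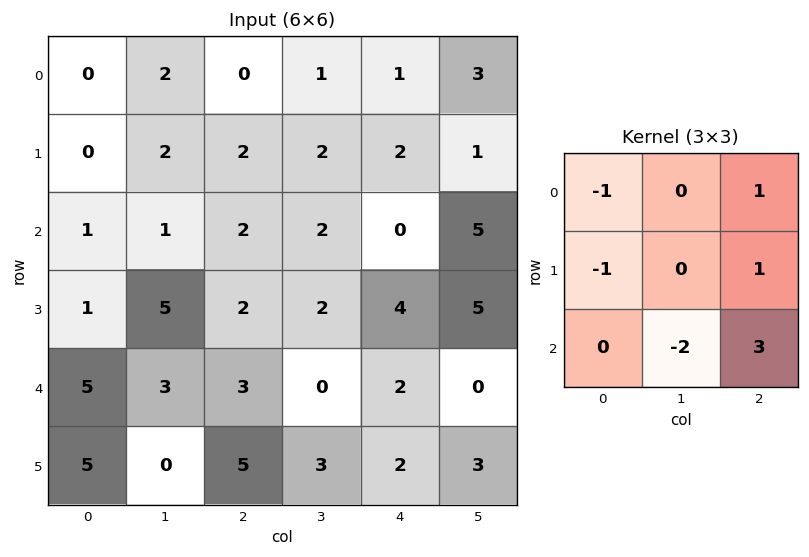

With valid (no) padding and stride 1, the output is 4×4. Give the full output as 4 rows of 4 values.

6 1 -3 16
-1 3 6 9
5 -8 6 2
14 -7 1 8

Output[0,0]: The receptive field on the input at this output position is [0 2 0 / 0 2 2 / 1 1 2]. Elementwise product with the kernel and sum: 0·-1 + 0·1 + 0·-1 + 2·1 + 1·-2 + 2·3.
Output[0,1]: The receptive field on the input at this output position is [2 0 1 / 2 2 2 / 1 2 2]. Elementwise product with the kernel and sum: 2·-1 + 1·1 + 2·-1 + 2·1 + 2·-2 + 2·3.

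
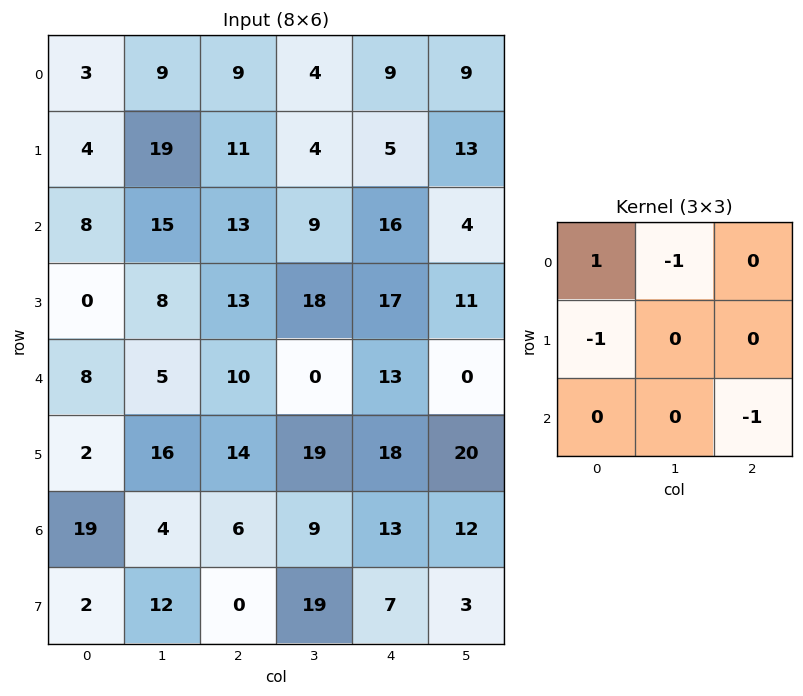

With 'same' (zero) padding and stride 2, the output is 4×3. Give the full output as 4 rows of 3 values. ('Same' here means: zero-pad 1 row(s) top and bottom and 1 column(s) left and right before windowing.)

-19 -13 -17
-12 -25 -21
-16 -29 -19
-14 -21 -11

Output[0,0]: The receptive field on the zero-padded input at this output position is [0 0 0 / 0 3 9 / 0 4 19]. Elementwise product with the kernel and sum: 0·1 + 0·-1 + 0·-1 + 19·-1.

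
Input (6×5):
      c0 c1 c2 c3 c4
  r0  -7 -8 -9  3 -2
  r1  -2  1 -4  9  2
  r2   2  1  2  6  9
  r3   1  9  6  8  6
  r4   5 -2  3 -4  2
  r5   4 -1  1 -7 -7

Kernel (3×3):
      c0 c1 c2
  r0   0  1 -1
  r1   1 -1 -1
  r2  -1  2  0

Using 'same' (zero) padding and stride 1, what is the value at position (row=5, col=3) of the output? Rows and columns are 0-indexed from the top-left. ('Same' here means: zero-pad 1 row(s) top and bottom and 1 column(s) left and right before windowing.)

9

The receptive field on the zero-padded input at this output position is [3 -4 2 / 1 -7 -7 / 0 0 0]. Elementwise product with the kernel and sum: -4·1 + 2·-1 + 1·1 + -7·-1 + -7·-1 + 0·-1 + 0·2.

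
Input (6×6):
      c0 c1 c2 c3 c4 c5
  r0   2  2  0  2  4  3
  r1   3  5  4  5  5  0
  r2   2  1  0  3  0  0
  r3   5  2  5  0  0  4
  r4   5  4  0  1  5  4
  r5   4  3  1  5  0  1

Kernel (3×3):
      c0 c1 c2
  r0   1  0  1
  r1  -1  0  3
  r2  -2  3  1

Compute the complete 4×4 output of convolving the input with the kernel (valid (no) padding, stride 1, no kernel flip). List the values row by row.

10 15 24 -6
6 29 -1 6
14 -5 3 32
7 3 33 6

Output[0,0]: The receptive field on the input at this output position is [2 2 0 / 3 5 4 / 2 1 0]. Elementwise product with the kernel and sum: 2·1 + 0·1 + 3·-1 + 4·3 + 2·-2 + 1·3 + 0·1.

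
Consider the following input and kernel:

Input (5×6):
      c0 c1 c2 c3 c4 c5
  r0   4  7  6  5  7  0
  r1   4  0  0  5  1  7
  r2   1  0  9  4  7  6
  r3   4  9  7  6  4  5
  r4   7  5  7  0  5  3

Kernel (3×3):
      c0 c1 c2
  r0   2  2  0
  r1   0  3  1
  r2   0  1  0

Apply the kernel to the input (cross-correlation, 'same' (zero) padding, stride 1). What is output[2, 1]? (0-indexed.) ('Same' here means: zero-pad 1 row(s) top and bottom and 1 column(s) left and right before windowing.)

The receptive field on the zero-padded input at this output position is [4 0 0 / 1 0 9 / 4 9 7]. Elementwise product with the kernel and sum: 4·2 + 0·2 + 0·3 + 9·1 + 9·1.

26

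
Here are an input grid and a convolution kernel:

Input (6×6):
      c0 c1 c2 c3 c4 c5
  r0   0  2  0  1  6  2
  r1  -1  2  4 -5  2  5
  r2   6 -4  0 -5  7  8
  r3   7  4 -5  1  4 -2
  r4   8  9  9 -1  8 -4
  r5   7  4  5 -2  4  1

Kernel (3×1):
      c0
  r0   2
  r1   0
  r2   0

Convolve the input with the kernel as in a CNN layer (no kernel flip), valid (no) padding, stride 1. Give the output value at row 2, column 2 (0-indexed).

The receptive field on the input at this output position is [0 / -5 / 9]. Elementwise product with the kernel and sum: 0·2.

0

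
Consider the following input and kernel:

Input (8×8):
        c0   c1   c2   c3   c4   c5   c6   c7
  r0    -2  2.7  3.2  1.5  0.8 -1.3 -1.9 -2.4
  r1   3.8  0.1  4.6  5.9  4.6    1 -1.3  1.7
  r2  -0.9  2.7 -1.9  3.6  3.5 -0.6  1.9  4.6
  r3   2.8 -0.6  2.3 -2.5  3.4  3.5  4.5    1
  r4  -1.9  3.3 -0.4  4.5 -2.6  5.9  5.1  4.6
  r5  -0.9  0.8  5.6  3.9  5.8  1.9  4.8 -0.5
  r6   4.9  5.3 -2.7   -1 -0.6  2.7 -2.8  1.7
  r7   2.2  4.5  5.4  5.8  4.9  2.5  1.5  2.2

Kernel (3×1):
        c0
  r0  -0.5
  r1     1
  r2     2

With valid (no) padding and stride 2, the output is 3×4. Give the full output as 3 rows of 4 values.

3 -0.8 11.2 3.45
-0.55 2.45 -3.55 13.75
9.85 0.4 5.9 -3.35

Output[0,0]: The receptive field on the input at this output position is [-2 / 3.8 / -0.9]. Elementwise product with the kernel and sum: -2·-0.5 + 3.8·1 + -0.9·2.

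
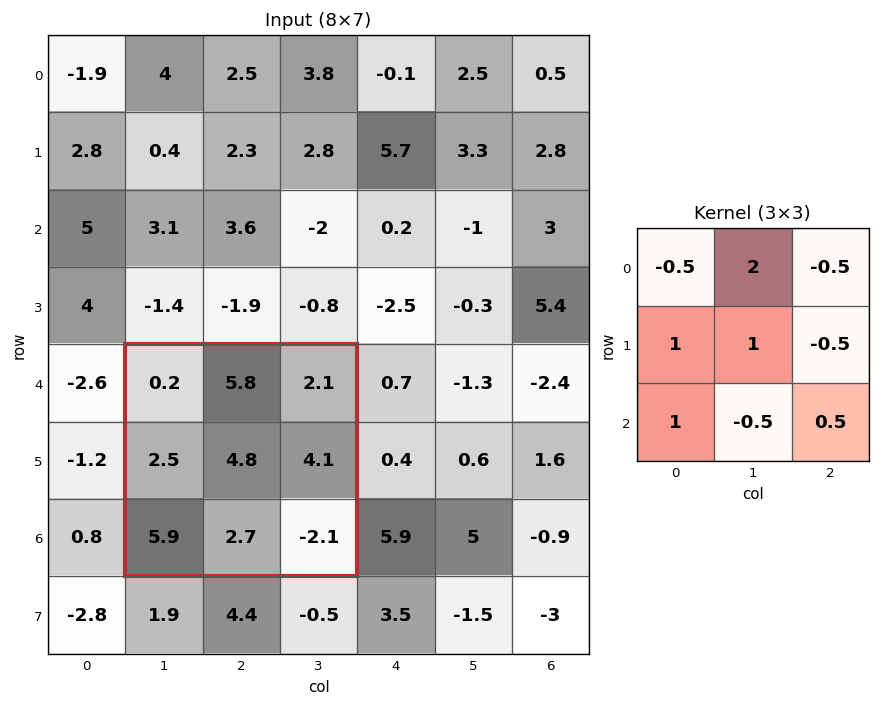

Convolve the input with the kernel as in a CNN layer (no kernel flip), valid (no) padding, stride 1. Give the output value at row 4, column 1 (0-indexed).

The receptive field on the input at this output position is [0.2 5.8 2.1 / 2.5 4.8 4.1 / 5.9 2.7 -2.1]. Elementwise product with the kernel and sum: 0.2·-0.5 + 5.8·2 + 2.1·-0.5 + 2.5·1 + 4.8·1 + 4.1·-0.5 + 5.9·1 + 2.7·-0.5 + -2.1·0.5.

19.2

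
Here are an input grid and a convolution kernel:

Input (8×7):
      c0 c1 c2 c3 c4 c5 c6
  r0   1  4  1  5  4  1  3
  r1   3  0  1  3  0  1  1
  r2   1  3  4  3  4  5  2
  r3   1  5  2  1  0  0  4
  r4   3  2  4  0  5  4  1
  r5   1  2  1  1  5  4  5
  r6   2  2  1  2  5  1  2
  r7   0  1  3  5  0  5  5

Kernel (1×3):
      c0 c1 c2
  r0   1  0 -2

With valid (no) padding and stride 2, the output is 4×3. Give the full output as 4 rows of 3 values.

Output[0,0]: The receptive field on the input at this output position is [1 4 1]. Elementwise product with the kernel and sum: 1·1 + 1·-2.

-1 -7 -2
-7 -4 0
-5 -6 3
0 -9 1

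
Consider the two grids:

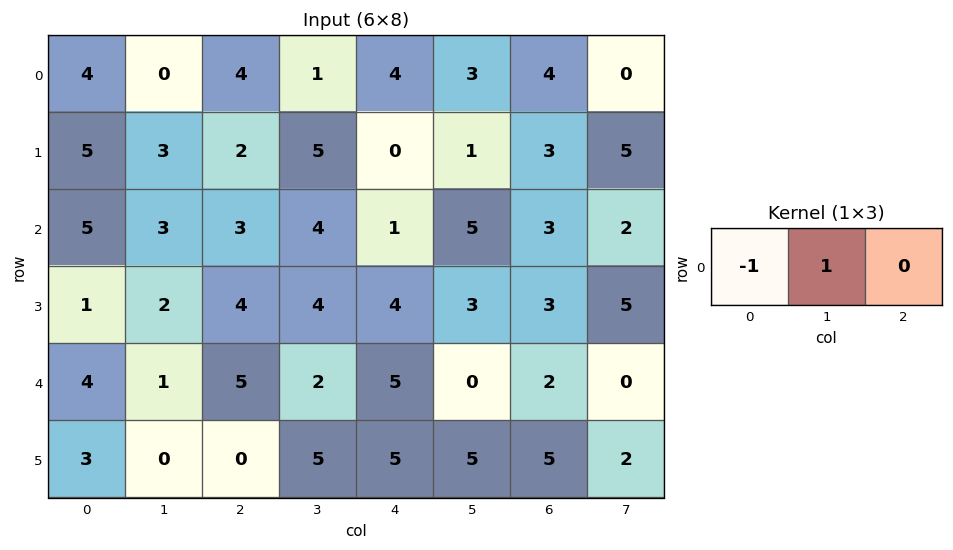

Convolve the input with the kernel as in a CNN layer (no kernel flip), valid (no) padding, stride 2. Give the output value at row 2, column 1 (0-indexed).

The receptive field on the input at this output position is [5 2 5]. Elementwise product with the kernel and sum: 5·-1 + 2·1.

-3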